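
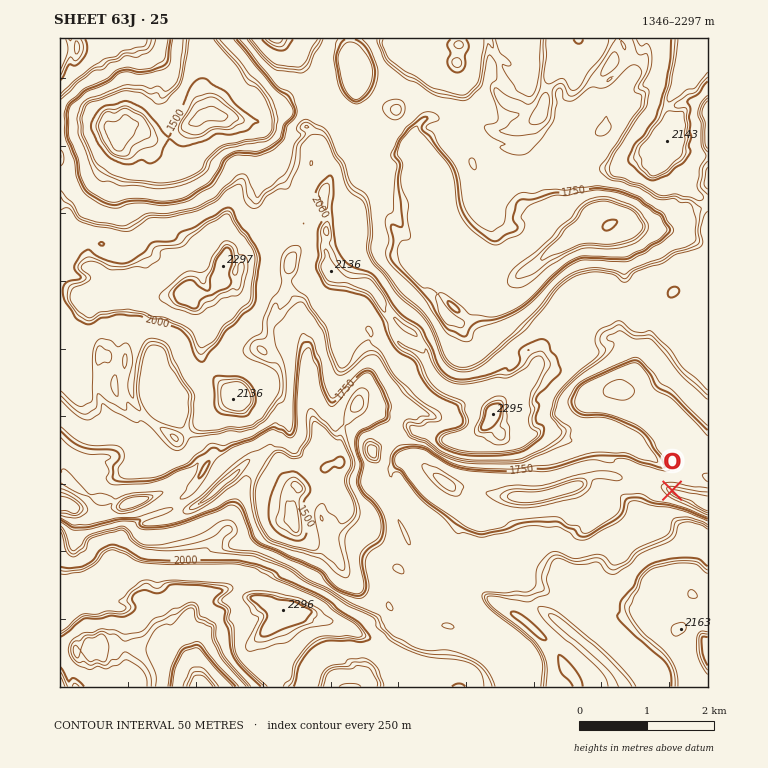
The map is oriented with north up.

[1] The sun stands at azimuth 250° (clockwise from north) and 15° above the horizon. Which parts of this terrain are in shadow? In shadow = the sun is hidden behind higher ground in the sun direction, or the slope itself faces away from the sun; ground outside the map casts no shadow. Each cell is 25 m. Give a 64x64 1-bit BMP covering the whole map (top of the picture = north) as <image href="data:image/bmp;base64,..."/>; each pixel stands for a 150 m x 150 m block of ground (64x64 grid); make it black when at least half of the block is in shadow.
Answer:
<image width="64" height="64" href="data:image/bmp;base64,Qk0+AgAAAAAAAD4AAAAoAAAAQAAAAEAAAAABAAEAAAAAAAACAAATCwAAEwsAAAIAAAAAAAAA////AAAAAADg/ANgAHASAPD8AfAAeBYBef4BwAD4LAF53ADAP/AYAXAAAED8ADADAMAAB/gB4ABgQAAP4APAAAAIAP/wBQAAA4AH//AIAAABgB//4D4AAAAAB//AAAAAwAAf/+AAAgEB////AAA3B8f///wAAHkA4/j//iAAAADz+H/8IeA4AP/4f/gD4fgD3xx/sAfAAAcDBn/gH58Af0AHH4AfAAAegAOfAD4AAAAAA8wA/AAACAAFjAHwAAAcAAIAweAAADwACADhwAlAfAA4AcAAH/D4AGAJwAAb+/AIwD/MAB//wBPAH9wAH/+AEcA/zAAD/4ARwP/GA8H/gBPgD8wHwd+AGMA/xg/B5AAYwT2EP+DnAAABjABf4AcAAADMAD/gAAAAAG4Af/AAAAACPAD/+AAAAAE8AP/4AAAABn4B//gAAAAG/gv/7AMADgB/H//kB4AeAH8//+EPgAAg/z//wM8AAAA/G/4AYwAeAH87/AYwAH5geDv4DhgAfHBwM/wOHAD/8DA/+AAAAT/gOD/4AAABf/A4H3gAAAF/wAAfcEAADf+AMB54AAAH/8AQPnAAAAf/3AA8MAEAB/+egPgwAIAH/w4AAAAAwAd/BgAAcADgD/4QAAwAntAAYBgAHgBoGAG0DgAeAHgNAMg+ANwB8AYA4D4A/AD4BgD4/gJ4APgDAA=="/>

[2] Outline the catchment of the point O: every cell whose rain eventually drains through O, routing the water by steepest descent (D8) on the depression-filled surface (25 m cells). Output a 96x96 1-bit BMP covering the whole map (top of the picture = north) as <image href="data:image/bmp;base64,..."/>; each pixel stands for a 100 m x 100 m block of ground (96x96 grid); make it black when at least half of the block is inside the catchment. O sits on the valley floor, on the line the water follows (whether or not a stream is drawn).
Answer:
<image width="96" height="96" href="data:image/bmp;base64,Qk2+BAAAAAAAAD4AAAAoAAAAYAAAAGAAAAABAAEAAAAAAIAEAAATCwAAEwsAAAIAAAAAAAAA////AAAAAAAAAAAAAAAAcf/4AAAAAAAAAAAAf//wAAAAAAAAAAAB///gAAAAAAAAAAAP///gAAAAAAAAAAB////AAAAAAAAAAAD///+AAAAAAAAAAAH///+AAAAAAAAAAAf///4AAAAAAAAAAA////wAAAAAAAAAAAf///gAADAAAAAAAAH///gAEPgAAAAAAAD///gAP/gAAAAAAAB///44f/gAAAAAAAD///////gAAAAAAAD///////gAAAAAAAD///////gAAAAAAAD///////gAAAAAAAB///////wAAAAAAAAf//////4AAAAAAAAP//////4AAAAAAAAP//////4AAAAAAAAP//////4AAAAAAAAf//////wAAAAAAAAf//////AAAAAAAAA//////+AAAAAAAAA//////4AAAAAAAAB//////4AAAAAAAAD//////4AAAAAAAAH//////8AAAAAAAAP//////+AAAAAAAAf//////+AAAAAAAAP//////+AAAAAAAAP//////8AAAAAAAAP//////wAAAAAAAAP//////gAAAAAAAAH/////8AAAAAAAAAD/////4AAAAAAAAAA/A4PAwAAAAAAAAAAAAQAAAAAAAAAAAAAAAAAAAAAAAAAAAAAAAAAAAAAAAAAAAAAAAAAAAAAAAAAAAAAAAAAAAAAAAAAAAAAAAAAAAAAAAAAAAAAAAAAAAAAAAAAAAAAAAAAAAAAAAAAAAAAAAAAAAAAAAAAAAAAAAAAAAAAAAAAAAAAAAAAAAAAAAAAAAAAAAAAAAAAAAAAAAAAAAAAAAAAAAAAAAAAAAAAAAAAAAAAAAAAAAAAAAAAAAAAAAAAAAAAAAAAAAAAAAAAAAAAAAAAAAAAAAAAAAAAAAAAAAAAAAAAAAAAAAAAAAAAAAAAAAAAAAAAAAAAAAAAAAAAAAAAAAAAAAAAAAAAAAAAAAAAAAAAAAAAAAAAAAAAAAAAAAAAAAAAAAAAAAAAAAAAAAAAAAAAAAAAAAAAAAAAAAAAAAAAAAAAAAAAAAAAAAAAAAAAAAAAAAAAAAAAAAAAAAAAAAAAAAAAAAAAAAAAAAAAAAAAAAAAAAAAAAAAAAAAAAAAAAAAAAAAAAAAAAAAAAAAAAAAAAAAAAAAAAAAAAAAAAAAAAAAAAAAAAAAAAAAAAAAAAAAAAAAAAAAAAAAAAAAAAAAAAAAAAAAAAAAAAAAAAAAAAAAAAAAAAAAAAAAAAAAAAAAAAAAAAAAAAAAAAAAAAAAAAAAAAAAAAAAAAAAAAAAAAAAAAAAAAAAAAAAAAAAAAAAAAAAAAAAAAAAAAAAAAAAAAAAAAAAAAAAAAAAAAAAAAAAAAAAAAAAAAAAAAAAAAAAAAAAAAAAAAAAAAAAAAAAAAAAAAAAAAAAAAAAAAAAAAAAAAAAAAAAAAAAAAAAAAAAAAAAAAAAAAAAAAAAAAAAAAAAAAAAAAAAAAAAAAAAAAAAAAAAAAAAAAAAAAAAAAAAAAAAAAAAAAAAAAAAAAAAAAAAAAAAAAAA="/>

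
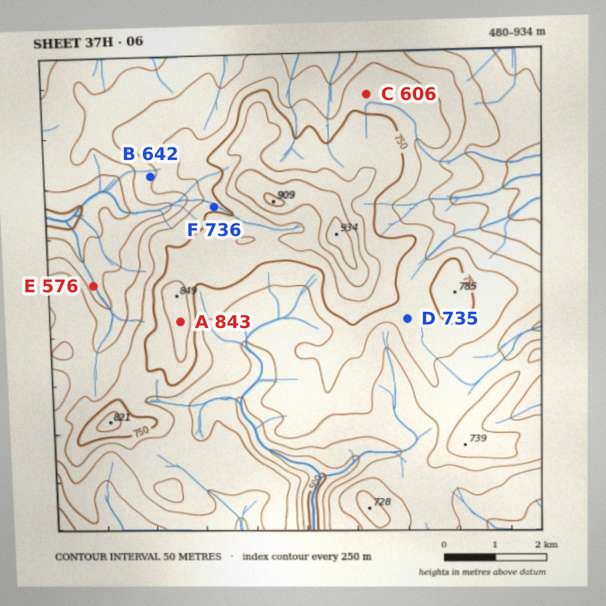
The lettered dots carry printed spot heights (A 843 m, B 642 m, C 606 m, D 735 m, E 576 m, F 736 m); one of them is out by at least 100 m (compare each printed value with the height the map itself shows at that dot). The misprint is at C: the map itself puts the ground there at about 731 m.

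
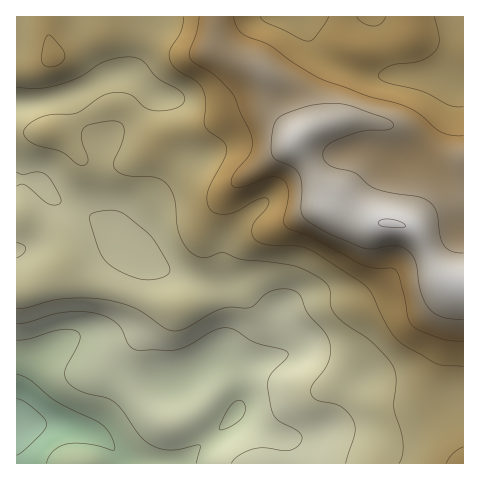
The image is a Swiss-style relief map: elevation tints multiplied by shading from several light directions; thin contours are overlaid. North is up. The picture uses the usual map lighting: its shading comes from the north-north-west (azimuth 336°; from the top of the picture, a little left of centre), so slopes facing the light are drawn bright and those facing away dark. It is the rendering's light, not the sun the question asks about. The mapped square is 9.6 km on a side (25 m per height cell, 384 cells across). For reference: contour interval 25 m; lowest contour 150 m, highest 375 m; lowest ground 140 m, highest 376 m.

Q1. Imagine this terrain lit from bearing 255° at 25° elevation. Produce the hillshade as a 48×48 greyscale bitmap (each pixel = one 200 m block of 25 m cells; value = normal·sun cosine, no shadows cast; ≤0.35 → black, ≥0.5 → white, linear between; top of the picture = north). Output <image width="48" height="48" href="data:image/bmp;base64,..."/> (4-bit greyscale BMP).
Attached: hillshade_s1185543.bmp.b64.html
<image width="48" height="48" href="data:image/bmp;base64,Qk32BAAAAAAAAHYAAAAoAAAAMAAAADAAAAABAAQAAAAAAIAEAAATCwAAEwsAABAAAAAAAAAAAAAAABEREQAiIiIAMzMzAERERABVVVUAZmZmAHd3dwCIiIgAmZmZAKqqqgC7u7sAzMzMAN3d3QDu7u4A////AJq6mHVFaJqZiJqqmId2d4iZqqmYiZqZiJmql2VWiaupiIiZmId3d4iZmqmYiZmZiImZh2Z4m7u6h3eImIh3eImZmqqZmZmYiIiZmIiavMy5hmZniJiIiJmZmqqZmZmYiImaqqqqvMuodmZmeJqpmZmZmqqqmZmIh5mru7qqu7mHZ3dlZ5u6qpmZmqqpmZiId6q8y7qaqph2Z3d1V5vLqpmImZmZmZiHd6vMu6mZmYdmd4h2Z5u7qpmIiImZmZiHd7vLupmIiHZmd4iHd5q6qZmIiIiZqpmHeKqqqZiIiHdnd3iHeJqpmYmZiIiaqqmIiJmZmZiIiId3h3d4iJmZiImZmImauqqZiIiJmZmJmYiIh3d4iZmZiJmqqZmru6qpmYiIiZmZqpiJh2ZnmamYiIq7upmry7qqmYd3iJmaqpmql2VnmqmIeJq8uqq8zLqqmYd3iJmquqqqmGVnmqmHeJvMuqq8zLqqmYd3eJqru6u6mGZniZh2eazMuqq7zLu6mYd3iJqrqqqpmHZniIdmirzLupqrvMy6mYd3iJmZmYiIh3ZmeHZmiru7qpqrvN26mXd3iIiId3d3d3d3eHdniau7qqq7vN26iHd4d3dmZmd3eIiHiIiIiaq7u7u6rN25h4iId2ZmZnd3iZmIiIiJmaq7zMupnN2odoiIh2VWZ3d4mrqIiZmZmau8zcqYnNyWVoiIh2Vmd3eJrLqHiamZmavd3cqInNpkVYiIh2Vnd3iKvbl3mqqpmbzdzLqIm7dDVoiId2Znd4iazLh3irqqqr3cuqmYmYUzVnd3d2Z3eIibzKmIiZqqu8zLmZmIh1Q0Z2Znd3d3iJmau6mYiImrzdypiIh3ZVRFZ2Zmd3eIiJmaq6qph3eb3tuYd3dmVVVWd2ZniIiIiZmZqqq7l2aK3tuXZmZVVmZmeHZ4mZmImZmZqpq7uXZ63tuHZVVWZmZniHeJqqiImYiJmYmsyod5zcp2ZVVWd3Z3iIiKu5h4mYiIh3isy5iJvLhlZmVmd3d4mYiauod4iZiHd3iru6q7uoZVZmZnd3eImJmqmHZ3iZmHZ3iru7zMuXVVZ3d3d3d4h5qYd2Z3iZmHd4mqq7zcuWVWZ3iId2ZmZpmXZmd3iZmHeJmqqrzLqXZmd3iIdlVFVYmHZnd3iIh3eJqqqru6mHd3dmd2ZUM0VoiHd3iIiHdneJu7qqupiHd3ZlVVQzM0VoiIeIiId2ZneazbqaqYd3d2ZUREMzRFZpmIiIiIdmZnir3cqaqYd3ZlVDNERFVWZ5mId3eHd3eJq83bqqqXZmVEQzRVVmZmd5mIdmZ3d4ibvMzLqqqGVUM0VVZmd3d3d4mYdlVneIm83cy6mZhkMzNGd3dnd3d3eJmYdVZneIm8zMupiHZTMzRomIdneHd3eJmYZWZ3d4mavMuYdmVDM1aJmHZniHZmd5qXZmd3d3iJq8yXVURDRGeJh2ZniHZVZ5qXZneHdnd4m9ynUzREVniId2Z4mXVFZ5qXZneHdmd4nN2nQiNVZ3iIdmZ4mXVFZw=="/>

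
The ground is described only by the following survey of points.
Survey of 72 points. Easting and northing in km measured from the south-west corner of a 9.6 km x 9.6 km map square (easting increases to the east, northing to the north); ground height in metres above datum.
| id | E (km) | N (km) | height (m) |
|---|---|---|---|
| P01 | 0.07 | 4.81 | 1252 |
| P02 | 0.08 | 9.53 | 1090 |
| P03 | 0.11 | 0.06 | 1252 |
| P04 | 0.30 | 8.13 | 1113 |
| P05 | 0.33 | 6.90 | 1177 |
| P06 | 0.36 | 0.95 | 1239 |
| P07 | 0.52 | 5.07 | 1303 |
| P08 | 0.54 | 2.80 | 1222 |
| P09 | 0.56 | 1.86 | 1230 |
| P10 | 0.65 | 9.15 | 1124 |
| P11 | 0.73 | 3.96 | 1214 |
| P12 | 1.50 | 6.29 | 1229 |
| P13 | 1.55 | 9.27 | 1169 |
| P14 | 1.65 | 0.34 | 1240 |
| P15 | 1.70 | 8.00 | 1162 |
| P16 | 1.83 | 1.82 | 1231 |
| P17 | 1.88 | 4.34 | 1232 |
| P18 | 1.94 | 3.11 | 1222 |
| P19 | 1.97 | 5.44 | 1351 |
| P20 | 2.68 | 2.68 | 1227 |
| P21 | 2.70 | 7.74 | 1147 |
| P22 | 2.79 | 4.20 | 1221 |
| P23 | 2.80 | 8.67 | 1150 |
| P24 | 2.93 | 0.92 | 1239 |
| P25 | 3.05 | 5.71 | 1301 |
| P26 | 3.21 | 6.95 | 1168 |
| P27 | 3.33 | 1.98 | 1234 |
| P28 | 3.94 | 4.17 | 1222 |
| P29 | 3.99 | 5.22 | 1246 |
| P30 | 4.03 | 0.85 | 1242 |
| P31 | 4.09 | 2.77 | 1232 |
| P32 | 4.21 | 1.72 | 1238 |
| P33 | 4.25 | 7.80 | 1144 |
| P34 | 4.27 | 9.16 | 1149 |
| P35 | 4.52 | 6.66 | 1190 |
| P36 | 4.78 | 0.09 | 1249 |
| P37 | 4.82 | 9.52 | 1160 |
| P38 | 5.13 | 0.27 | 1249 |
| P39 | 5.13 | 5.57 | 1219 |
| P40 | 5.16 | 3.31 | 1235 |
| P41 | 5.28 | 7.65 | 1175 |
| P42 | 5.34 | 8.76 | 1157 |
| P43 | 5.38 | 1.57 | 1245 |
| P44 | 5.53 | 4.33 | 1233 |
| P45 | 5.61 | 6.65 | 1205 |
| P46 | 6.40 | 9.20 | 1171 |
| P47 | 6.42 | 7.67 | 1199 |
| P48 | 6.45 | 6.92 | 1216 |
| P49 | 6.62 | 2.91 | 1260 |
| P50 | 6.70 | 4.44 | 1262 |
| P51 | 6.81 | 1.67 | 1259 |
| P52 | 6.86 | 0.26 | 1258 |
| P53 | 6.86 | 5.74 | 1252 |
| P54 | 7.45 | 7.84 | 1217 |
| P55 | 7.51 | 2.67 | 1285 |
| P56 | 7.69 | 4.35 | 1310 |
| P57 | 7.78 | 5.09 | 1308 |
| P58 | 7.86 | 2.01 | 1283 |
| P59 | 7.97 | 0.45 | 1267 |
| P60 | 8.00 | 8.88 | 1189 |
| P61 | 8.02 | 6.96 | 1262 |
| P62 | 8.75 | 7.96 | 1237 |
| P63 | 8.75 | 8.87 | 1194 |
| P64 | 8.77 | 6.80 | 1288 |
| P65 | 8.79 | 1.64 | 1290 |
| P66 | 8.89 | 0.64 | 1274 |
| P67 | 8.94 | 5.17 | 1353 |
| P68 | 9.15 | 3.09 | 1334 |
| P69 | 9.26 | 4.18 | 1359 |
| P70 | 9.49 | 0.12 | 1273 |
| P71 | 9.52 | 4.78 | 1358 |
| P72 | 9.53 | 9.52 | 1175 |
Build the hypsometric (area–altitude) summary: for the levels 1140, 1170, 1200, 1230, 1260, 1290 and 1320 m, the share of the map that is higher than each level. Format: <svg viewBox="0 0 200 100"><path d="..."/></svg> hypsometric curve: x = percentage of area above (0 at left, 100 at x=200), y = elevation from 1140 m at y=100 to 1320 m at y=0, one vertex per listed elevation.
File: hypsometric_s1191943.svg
<svg viewBox="0 0 200 100"><path d="M193 100l-25-17-18-16-40-17-57-17-25-16-13-17"/></svg>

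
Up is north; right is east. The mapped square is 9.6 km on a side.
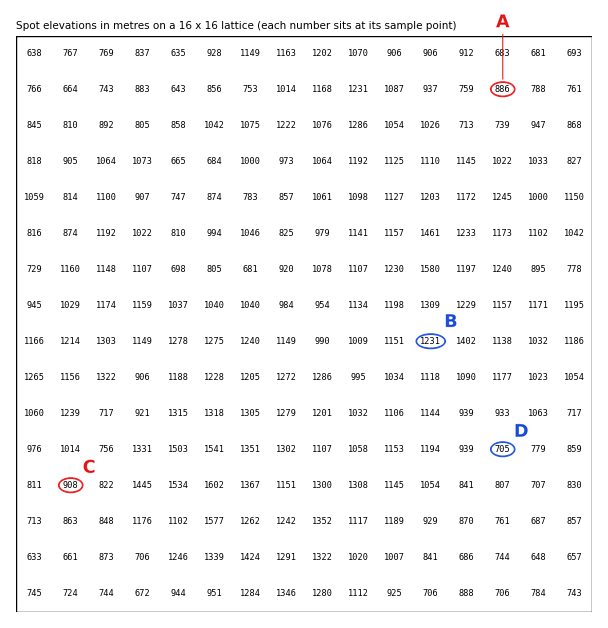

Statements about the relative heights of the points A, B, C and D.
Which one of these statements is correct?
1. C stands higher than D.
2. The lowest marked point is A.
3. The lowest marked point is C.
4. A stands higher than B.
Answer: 1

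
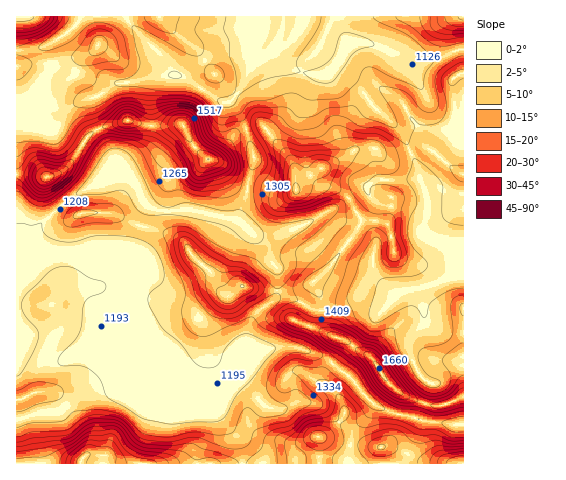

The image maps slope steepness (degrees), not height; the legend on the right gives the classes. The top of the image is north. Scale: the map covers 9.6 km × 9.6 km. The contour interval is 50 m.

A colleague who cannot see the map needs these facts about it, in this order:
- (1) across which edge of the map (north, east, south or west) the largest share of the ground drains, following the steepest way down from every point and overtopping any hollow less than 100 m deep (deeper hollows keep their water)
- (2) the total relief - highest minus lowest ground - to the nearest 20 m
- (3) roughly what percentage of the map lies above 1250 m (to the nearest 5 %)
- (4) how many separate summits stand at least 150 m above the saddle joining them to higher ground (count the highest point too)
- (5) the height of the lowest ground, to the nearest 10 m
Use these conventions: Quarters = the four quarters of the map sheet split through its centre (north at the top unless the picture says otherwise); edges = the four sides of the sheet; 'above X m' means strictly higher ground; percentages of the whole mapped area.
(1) The largest share of the runoff leaves by the western edge.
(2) From the lowest to the highest ground is roughly 680 m.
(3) Roughly 50 % of the ground is higher than 1250 m.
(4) There are 9 summits with 150 m or more of prominence.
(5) The lowest ground is at about 1060 m.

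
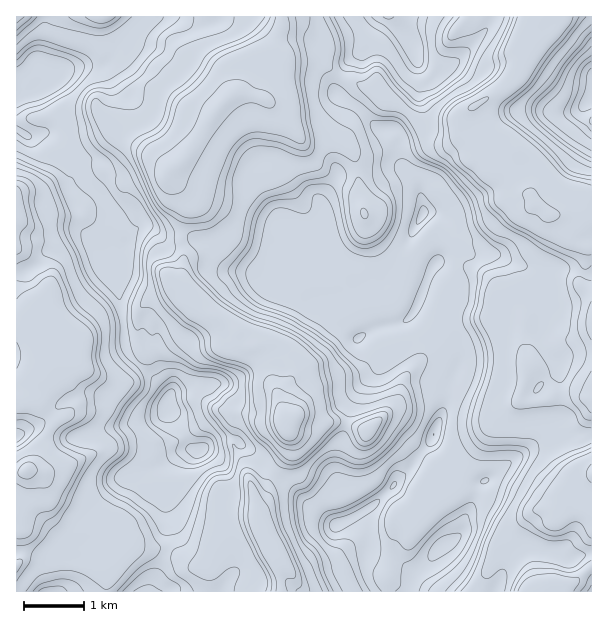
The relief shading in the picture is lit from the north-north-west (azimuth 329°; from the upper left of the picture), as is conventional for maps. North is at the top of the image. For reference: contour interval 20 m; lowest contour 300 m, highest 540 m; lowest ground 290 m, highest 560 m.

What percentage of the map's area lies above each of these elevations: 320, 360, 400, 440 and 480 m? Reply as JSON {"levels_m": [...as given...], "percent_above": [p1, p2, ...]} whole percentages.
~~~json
{"levels_m": [320, 360, 400, 440, 480], "percent_above": [96, 73, 59, 30, 19]}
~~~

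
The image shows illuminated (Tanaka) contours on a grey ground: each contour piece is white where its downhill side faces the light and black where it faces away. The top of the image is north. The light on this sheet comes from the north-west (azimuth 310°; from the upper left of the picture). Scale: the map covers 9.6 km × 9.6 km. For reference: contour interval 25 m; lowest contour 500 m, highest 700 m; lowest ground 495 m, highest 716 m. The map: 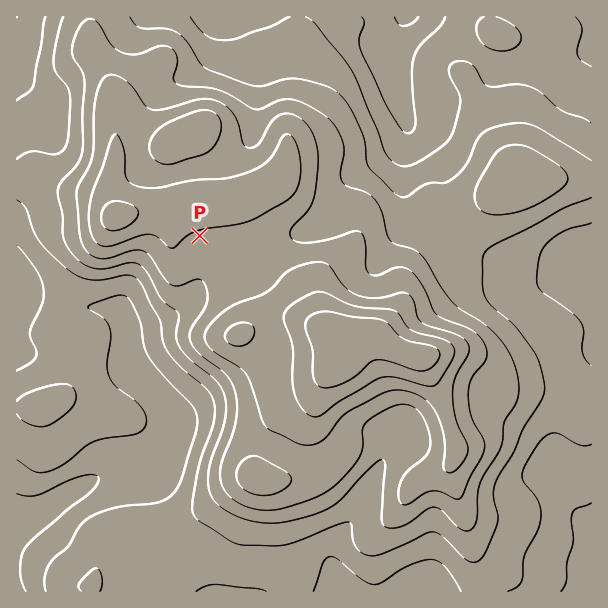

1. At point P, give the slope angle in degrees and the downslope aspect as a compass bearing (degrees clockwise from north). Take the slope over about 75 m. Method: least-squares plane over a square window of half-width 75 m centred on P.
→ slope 4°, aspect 160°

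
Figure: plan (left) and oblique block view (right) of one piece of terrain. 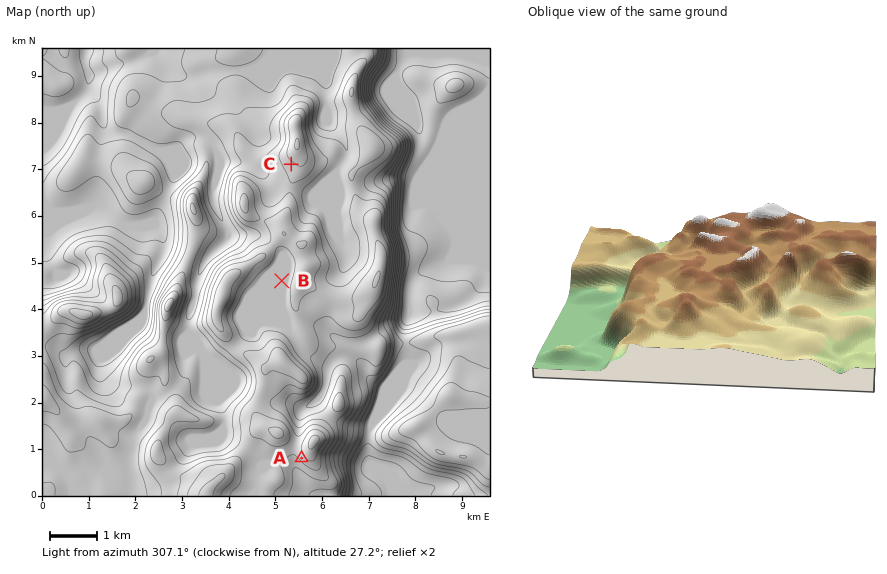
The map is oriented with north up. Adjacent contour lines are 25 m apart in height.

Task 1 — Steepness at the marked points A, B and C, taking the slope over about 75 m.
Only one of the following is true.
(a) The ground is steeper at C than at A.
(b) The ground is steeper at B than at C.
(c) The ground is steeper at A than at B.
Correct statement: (c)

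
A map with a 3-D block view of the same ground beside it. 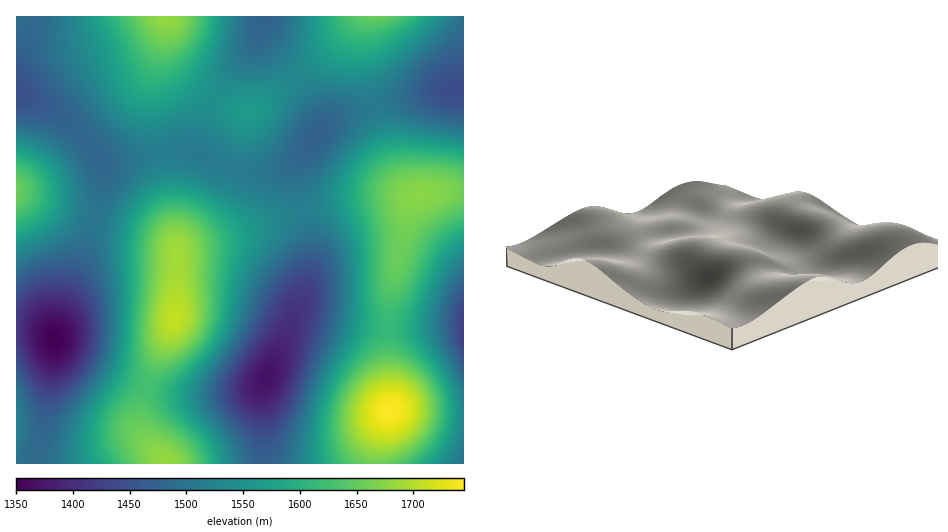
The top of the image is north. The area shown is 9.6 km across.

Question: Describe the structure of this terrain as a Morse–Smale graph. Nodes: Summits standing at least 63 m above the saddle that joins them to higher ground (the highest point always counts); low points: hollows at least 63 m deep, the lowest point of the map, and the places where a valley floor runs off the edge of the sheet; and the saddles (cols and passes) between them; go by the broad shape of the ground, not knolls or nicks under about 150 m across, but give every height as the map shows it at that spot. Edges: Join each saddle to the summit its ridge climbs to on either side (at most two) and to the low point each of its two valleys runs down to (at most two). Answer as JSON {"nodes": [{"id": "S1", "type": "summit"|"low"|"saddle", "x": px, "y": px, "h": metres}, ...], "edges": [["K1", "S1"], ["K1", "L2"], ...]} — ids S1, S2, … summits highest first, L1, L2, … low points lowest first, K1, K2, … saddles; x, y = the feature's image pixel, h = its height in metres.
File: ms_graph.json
{"nodes": [
{"id": "S1", "type": "summit", "x": 390, "y": 411, "h": 1745},
{"id": "S2", "type": "summit", "x": 175, "y": 318, "h": 1709},
{"id": "S3", "type": "summit", "x": 166, "y": 17, "h": 1682},
{"id": "S4", "type": "summit", "x": 17, "y": 190, "h": 1656},
{"id": "S5", "type": "summit", "x": 375, "y": 17, "h": 1654},
{"id": "L1", "type": "low", "x": 55, "y": 340, "h": 1350},
{"id": "L2", "type": "low", "x": 265, "y": 378, "h": 1369},
{"id": "L3", "type": "low", "x": 463, "y": 328, "h": 1421},
{"id": "L4", "type": "low", "x": 454, "y": 90, "h": 1442},
{"id": "K1", "type": "saddle", "x": 146, "y": 388, "h": 1627},
{"id": "K2", "type": "saddle", "x": 388, "y": 327, "h": 1614},
{"id": "K3", "type": "saddle", "x": 294, "y": 78, "h": 1532},
{"id": "K4", "type": "saddle", "x": 302, "y": 210, "h": 1519},
{"id": "K5", "type": "saddle", "x": 160, "y": 153, "h": 1516},
{"id": "K6", "type": "saddle", "x": 375, "y": 105, "h": 1510},
{"id": "K7", "type": "saddle", "x": 94, "y": 220, "h": 1504},
{"id": "K8", "type": "saddle", "x": 89, "y": 145, "h": 1481}],
"edges": [["K1", "S2"], ["K1", "L1"], ["K1", "L2"], ["K2", "S1"], ["K2", "L2"], ["K2", "L3"], ["K3", "S3"], ["K3", "S5"], ["K3", "L1"], ["K3", "L4"], ["K4", "S1"], ["K4", "S2"], ["K4", "L2"], ["K4", "L4"], ["K5", "S2"], ["K5", "S3"], ["K5", "L1"], ["K5", "L4"], ["K6", "S1"], ["K6", "S5"], ["K6", "L4"], ["K7", "S2"], ["K7", "S4"], ["K7", "L1"], ["K8", "S3"], ["K8", "S4"], ["K8", "L1"]]}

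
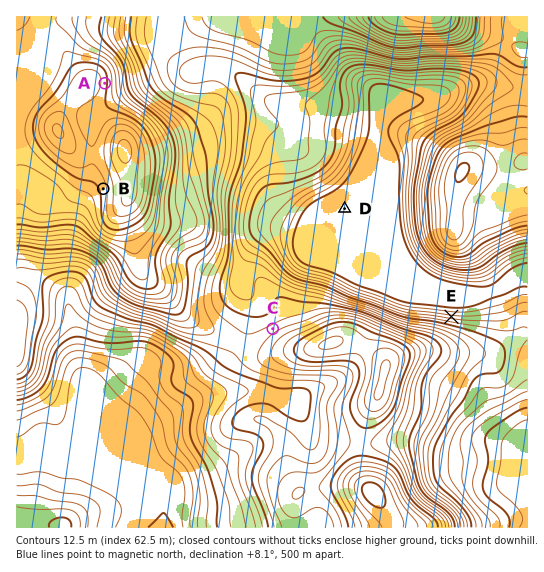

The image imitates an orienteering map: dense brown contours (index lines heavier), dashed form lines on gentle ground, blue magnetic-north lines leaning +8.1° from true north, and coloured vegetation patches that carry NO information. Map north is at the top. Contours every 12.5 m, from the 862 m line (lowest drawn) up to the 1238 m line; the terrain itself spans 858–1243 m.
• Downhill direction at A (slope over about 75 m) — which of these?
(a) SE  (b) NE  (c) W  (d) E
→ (d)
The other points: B W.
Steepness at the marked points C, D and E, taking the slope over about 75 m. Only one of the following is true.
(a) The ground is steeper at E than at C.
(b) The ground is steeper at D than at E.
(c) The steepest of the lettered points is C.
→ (a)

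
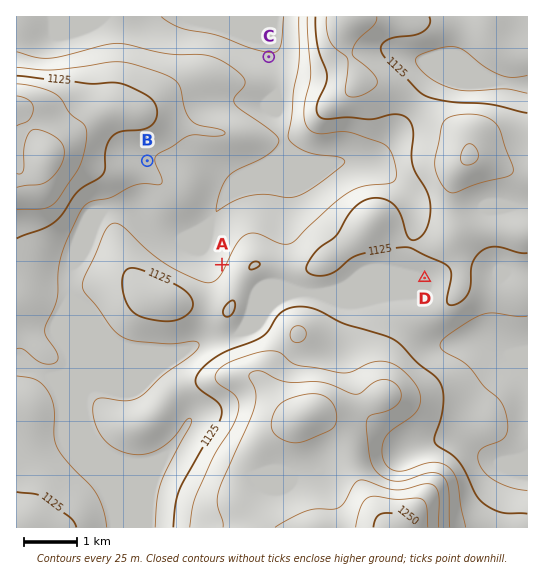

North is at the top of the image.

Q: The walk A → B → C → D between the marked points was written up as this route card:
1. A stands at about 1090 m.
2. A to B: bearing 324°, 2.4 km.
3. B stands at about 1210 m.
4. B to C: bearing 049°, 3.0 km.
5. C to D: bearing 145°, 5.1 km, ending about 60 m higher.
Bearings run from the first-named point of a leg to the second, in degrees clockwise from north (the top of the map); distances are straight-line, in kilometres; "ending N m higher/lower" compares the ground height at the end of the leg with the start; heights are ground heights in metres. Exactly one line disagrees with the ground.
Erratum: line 3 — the height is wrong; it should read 1100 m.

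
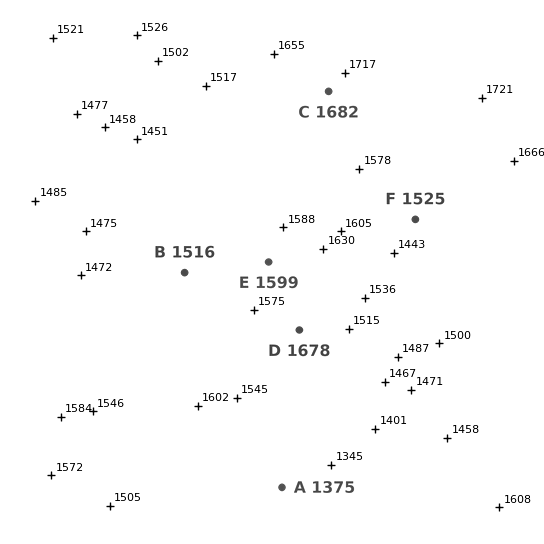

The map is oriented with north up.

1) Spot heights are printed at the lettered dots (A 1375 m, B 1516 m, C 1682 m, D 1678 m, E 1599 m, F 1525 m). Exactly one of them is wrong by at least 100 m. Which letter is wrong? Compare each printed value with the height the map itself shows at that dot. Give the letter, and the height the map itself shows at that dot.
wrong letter D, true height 1528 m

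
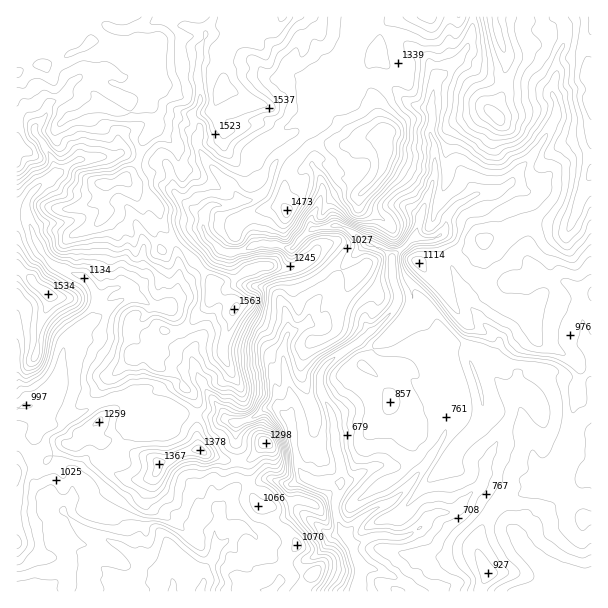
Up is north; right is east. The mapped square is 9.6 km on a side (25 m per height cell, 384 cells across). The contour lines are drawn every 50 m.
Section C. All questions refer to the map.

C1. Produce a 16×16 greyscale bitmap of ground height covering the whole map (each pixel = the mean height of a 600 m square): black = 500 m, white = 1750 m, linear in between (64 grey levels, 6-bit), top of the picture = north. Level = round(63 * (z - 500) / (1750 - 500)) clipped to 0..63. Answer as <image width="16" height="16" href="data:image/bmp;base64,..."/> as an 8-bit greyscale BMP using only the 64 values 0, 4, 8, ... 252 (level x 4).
<image width="16" height="16" href="data:image/bmp;base64,Qk02BQAAAAAAADYEAAAoAAAAEAAAABAAAAABAAgAAAAAAAABAAATCwAAEwsAAAABAAAAAAAAAAAAAAEBAQACAgIAAwMDAAQEBAAFBQUABgYGAAcHBwAICAgACQkJAAoKCgALCwsADAwMAA0NDQAODg4ADw8PABAQEAAREREAEhISABMTEwAUFBQAFRUVABYWFgAXFxcAGBgYABkZGQAaGhoAGxsbABwcHAAdHR0AHh4eAB8fHwAgICAAISEhACIiIgAjIyMAJCQkACUlJQAmJiYAJycnACgoKAApKSkAKioqACsrKwAsLCwALS0tAC4uLgAvLy8AMDAwADExMQAyMjIAMzMzADQ0NAA1NTUANjY2ADc3NwA4ODgAOTk5ADo6OgA7OzsAPDw8AD09PQA+Pj4APz8/AEBAQABBQUEAQkJCAENDQwBEREQARUVFAEZGRgBHR0cASEhIAElJSQBKSkoAS0tLAExMTABNTU0ATk5OAE9PTwBQUFAAUVFRAFJSUgBTU1MAVFRUAFVVVQBWVlYAV1dXAFhYWABZWVkAWlpaAFtbWwBcXFwAXV1dAF5eXgBfX18AYGBgAGFhYQBiYmIAY2NjAGRkZABlZWUAZmZmAGdnZwBoaGgAaWlpAGpqagBra2sAbGxsAG1tbQBubm4Ab29vAHBwcABxcXEAcnJyAHNzcwB0dHQAdXV1AHZ2dgB3d3cAeHh4AHl5eQB6enoAe3t7AHx8fAB9fX0Afn5+AH9/fwCAgIAAgYGBAIKCggCDg4MAhISEAIWFhQCGhoYAh4eHAIiIiACJiYkAioqKAIuLiwCMjIwAjY2NAI6OjgCPj48AkJCQAJGRkQCSkpIAk5OTAJSUlACVlZUAlpaWAJeXlwCYmJgAmZmZAJqamgCbm5sAnJycAJ2dnQCenp4An5+fAKCgoAChoaEAoqKiAKOjowCkpKQApaWlAKampgCnp6cAqKioAKmpqQCqqqoAq6urAKysrACtra0Arq6uAK+vrwCwsLAAsbGxALKysgCzs7MAtLS0ALW1tQC2trYAt7e3ALi4uAC5ubkAurq6ALu7uwC8vLwAvb29AL6+vgC/v78AwMDAAMHBwQDCwsIAw8PDAMTExADFxcUAxsbGAMfHxwDIyMgAycnJAMrKygDLy8sAzMzMAM3NzQDOzs4Az8/PANDQ0ADR0dEA0tLSANPT0wDU1NQA1dXVANbW1gDX19cA2NjYANnZ2QDa2toA29vbANzc3ADd3d0A3t7eAN/f3wDg4OAA4eHhAOLi4gDj4+MA5OTkAOXl5QDm5uYA5+fnAOjo6ADp6ekA6urqAOvr6wDs7OwA7e3tAO7u7gDv7+8A8PDwAPHx8QDy8vIA8/PzAPT09AD19fUA9vb2APf39wD4+PgA+fn5APr6+gD7+/sA/Pz8AP39/QD+/v4A////AGBcUEhAUGhoUBAcKEBEMDBwXFhUVFRcZDAQIChEPDhIbGRwhHBgaFAoJCgoLEBETHh0hJyQgHREGCA0ODg4SEhwhIyAiHxsOCA0QDw8PEBIcHSIhJCIeCwoPEQ8PDw8UJx0kKyksHxAPDxAOEBIVFysjISkqMCcUFhEPEBgaHBgvKCIlKjErHRkXEBkcHBsZKCwtLi8mJSIgFxUZHh8eISgzNzUsJSkrHiYgFxodICYsLjc2LikqKykvKhwbGx0mNDMyNjIwLyssMTAgJCkhJzY4Ojo1NTUtKSwqISswJig8Ojo6NzUzLSoqKiMmLigqPDw7OjY1NjMtKisrKDArKg="/>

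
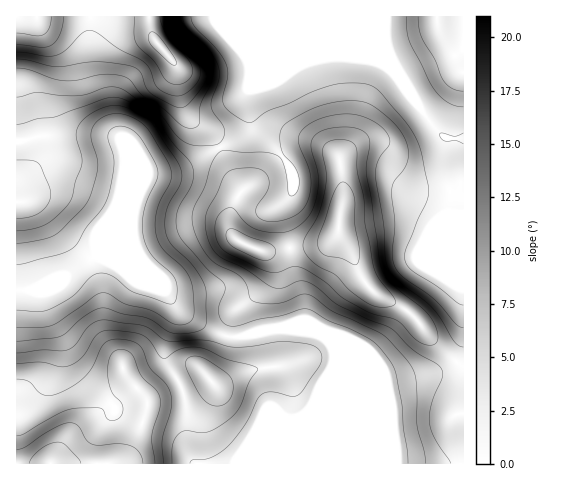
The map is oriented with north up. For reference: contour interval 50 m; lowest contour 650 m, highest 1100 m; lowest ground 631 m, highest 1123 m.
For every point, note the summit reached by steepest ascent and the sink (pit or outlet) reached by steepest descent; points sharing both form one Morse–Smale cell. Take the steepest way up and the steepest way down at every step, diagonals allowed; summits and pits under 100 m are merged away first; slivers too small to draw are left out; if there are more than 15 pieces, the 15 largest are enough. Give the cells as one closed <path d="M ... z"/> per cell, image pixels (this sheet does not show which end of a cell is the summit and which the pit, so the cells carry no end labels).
<path d="M318 146l-14 0-12 4-21 16-16 17-13 8-11-18-11-25-37 20-18 4-14 0-4 4-21 48-32 33 19 7 20 14 31 12 21 25 36 19 20 3 29-7 20 0 31 6 9 8 3 9 0 9-3 7 0 95 133 0 0-94-3-5-33-31-15-19-15-11-20-9-15-16-14-31-10-17 5-28 0-24-4-21-7-7z"/><path d="M95 258l-32 19-32 13-15 1 1 173 313-1 0-94 3-7 0-9-3-9-9-8-31-6-20 0-29 7-20-3-36-19-21-25-31-12-20-14z"/><path d="M342 57l-34 5-25 15-33 13-3 4 2 23-1 12-6 7-21 11-1 3 22 41 13-8 30-28 14-8 19-1 17 8 5 7 3 18 0 24-5 28 10 17 14 31 15 16 20 9 15 11 15 19 33 31 3 9 1-160-14-4 0-20-6-24 2-28-11-9-35-48-14-14-15-7z"/><path d="M90 16l-74 1 1 273 14 0 32-13 29-18 7-11 20-51 5-33-1-12-3-15-6-6-7-13-16-44z"/><path d="M386 16l-236 0-1 8 5 15 23 29 2 24 9 23 5 6 20 15 7 12 22-12 6-7 1-12-2-23 3-4 33-13 25-15 27-5 36 3 15 7 13 13 1-3-13-31z"/><path d="M148 16l-57 1 0 57 16 44 7 13 6 6 4 23-5 37-22 56 29-29 21-48 4-4 14 0 18-4 36-21-6-11-20-15-5-6-9-23-2-24-23-29z"/><path d="M437 16l-49 0-2 8 1 22 17 43 31 40 10 8 18 1 1-65-24-41z"/><path d="M447 137l-3 29 6 24 0 20 13 3 1-74z"/><path d="M463 16l-26 1 3 15 23 40z"/>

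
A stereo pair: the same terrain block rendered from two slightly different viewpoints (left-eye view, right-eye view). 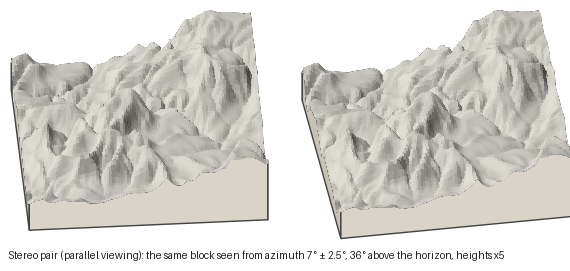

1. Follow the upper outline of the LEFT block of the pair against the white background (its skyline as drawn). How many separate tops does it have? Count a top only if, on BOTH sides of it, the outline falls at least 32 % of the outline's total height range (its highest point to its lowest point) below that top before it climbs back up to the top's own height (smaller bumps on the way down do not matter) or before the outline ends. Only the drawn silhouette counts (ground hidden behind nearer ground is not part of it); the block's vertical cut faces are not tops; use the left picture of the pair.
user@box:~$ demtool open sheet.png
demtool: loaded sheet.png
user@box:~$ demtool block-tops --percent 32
1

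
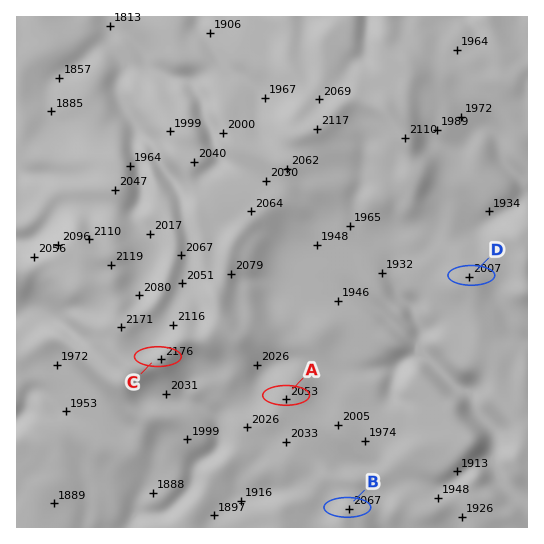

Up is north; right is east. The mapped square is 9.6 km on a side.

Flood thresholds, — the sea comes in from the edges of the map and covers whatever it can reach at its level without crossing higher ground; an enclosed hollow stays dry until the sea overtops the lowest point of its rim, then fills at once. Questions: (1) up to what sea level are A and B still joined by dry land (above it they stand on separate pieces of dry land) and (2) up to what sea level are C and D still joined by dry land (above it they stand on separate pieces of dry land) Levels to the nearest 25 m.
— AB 2025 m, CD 1975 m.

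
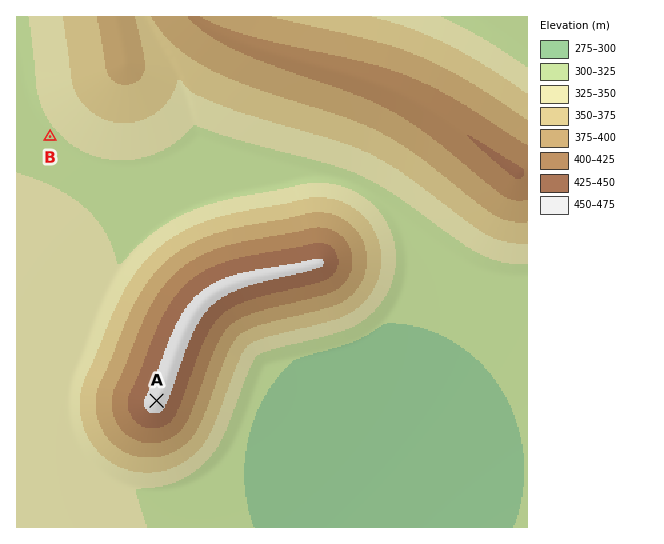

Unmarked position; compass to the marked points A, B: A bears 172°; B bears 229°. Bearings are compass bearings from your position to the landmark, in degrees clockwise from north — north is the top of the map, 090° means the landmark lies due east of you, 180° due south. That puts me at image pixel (112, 83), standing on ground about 375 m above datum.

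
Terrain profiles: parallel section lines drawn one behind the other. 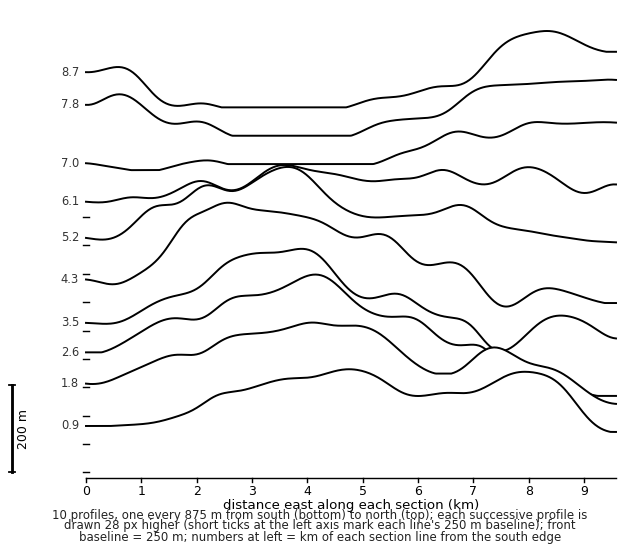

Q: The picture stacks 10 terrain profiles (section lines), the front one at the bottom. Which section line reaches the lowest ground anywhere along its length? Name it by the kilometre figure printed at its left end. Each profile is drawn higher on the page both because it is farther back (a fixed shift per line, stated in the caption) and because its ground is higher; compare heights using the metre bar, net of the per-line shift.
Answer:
2.6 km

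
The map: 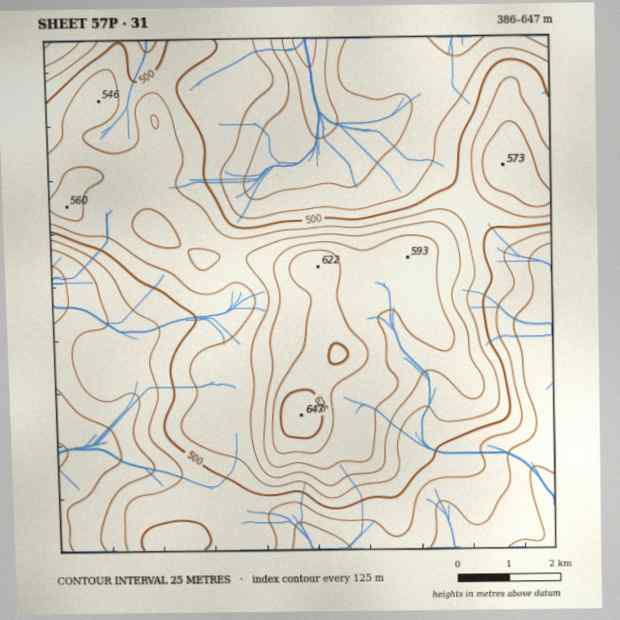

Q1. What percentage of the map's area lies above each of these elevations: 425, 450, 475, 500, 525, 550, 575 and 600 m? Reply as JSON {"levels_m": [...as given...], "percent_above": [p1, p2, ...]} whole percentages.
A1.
{"levels_m": [425, 450, 475, 500, 525, 550, 575, 600], "percent_above": [96, 82, 65, 50, 36, 20, 12, 4]}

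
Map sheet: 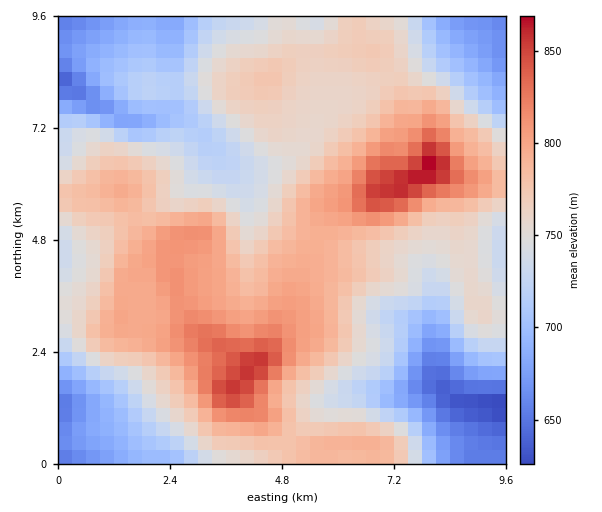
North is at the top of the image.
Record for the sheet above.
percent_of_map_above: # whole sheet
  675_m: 92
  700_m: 84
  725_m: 75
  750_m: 60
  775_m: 35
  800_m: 15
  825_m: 5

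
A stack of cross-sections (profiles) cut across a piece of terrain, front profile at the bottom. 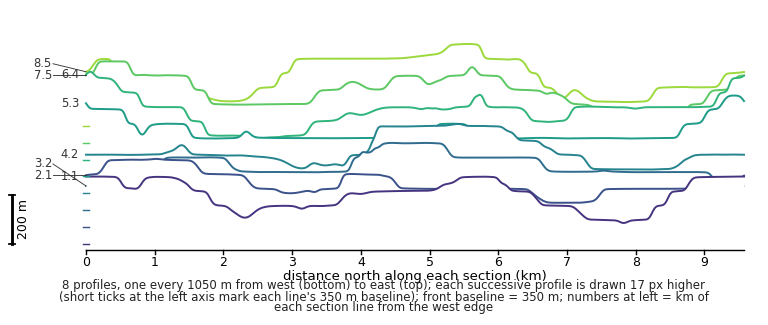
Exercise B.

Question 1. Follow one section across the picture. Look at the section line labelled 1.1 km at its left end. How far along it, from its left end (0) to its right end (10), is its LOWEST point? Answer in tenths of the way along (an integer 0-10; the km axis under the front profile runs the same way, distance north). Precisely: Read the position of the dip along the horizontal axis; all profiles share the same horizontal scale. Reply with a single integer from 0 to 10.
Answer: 8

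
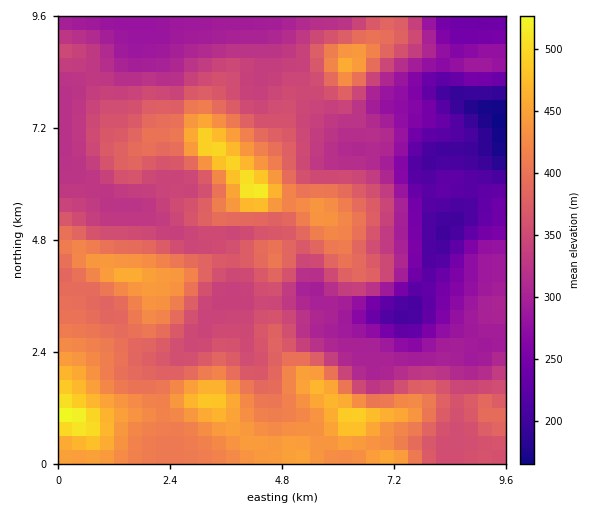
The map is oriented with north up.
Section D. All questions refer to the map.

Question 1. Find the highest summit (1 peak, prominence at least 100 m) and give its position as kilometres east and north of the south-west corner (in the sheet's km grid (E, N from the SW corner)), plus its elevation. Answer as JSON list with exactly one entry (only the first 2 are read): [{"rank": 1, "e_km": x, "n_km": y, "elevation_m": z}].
[{"rank": 1, "e_km": 4.21, "n_km": 5.84, "elevation_m": 529}]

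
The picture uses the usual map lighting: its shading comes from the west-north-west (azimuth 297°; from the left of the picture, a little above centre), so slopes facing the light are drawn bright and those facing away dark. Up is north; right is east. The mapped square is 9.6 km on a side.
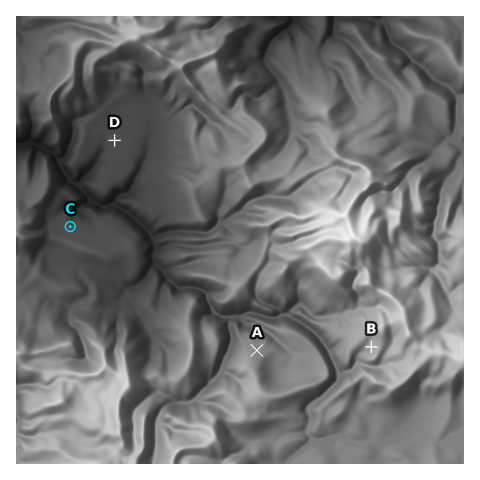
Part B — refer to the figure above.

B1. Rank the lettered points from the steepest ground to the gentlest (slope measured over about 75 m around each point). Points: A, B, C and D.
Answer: B A C D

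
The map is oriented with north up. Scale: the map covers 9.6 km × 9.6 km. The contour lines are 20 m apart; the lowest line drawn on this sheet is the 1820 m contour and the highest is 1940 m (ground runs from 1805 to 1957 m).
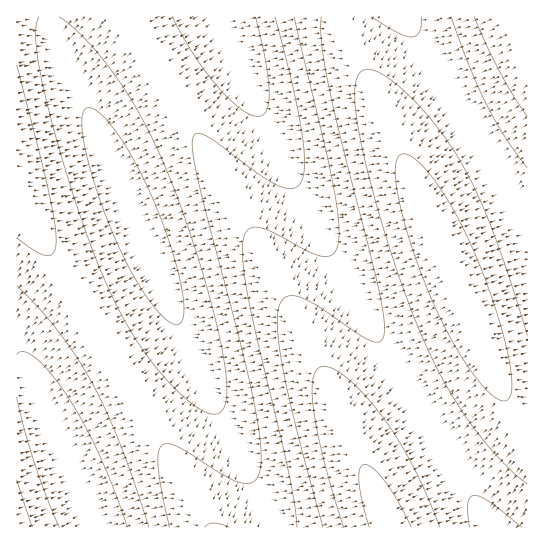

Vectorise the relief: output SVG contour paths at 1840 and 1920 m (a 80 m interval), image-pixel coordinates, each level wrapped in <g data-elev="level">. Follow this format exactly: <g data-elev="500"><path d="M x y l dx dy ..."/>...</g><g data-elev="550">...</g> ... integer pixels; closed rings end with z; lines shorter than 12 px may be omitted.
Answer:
<g data-elev="1840"><path d="M32 527l-15-47"/><path d="M17 286l21 21 20 24 18 26 16 26 14 28 14 32 29 84"/><path d="M59 17l14 10 14 14 33 41 27 45 24 54 29 82 21 82 5 29 1 20-3 13-6 7-9-1-14-7-16-13-16-17-15-19-15-22-25-48-15-36-15-42-29-96-8-38-4-26-1-20 3-12"/><path d="M255 17l10 42 4 32-2 19-4 5-5 1-8-1-9-6-24-23-24-32-21-37"/></g><g data-elev="1920"><path d="M440 527l-26-60-15-25-15-23-17-21-17-18-15-10-12-4-6 4-4 8-1 13 1 18 11 53 20 65"/><path d="M527 336l-19-62-18-49-16-39-18-32-25-35-29-30-13-11-11-6-9-3-7 2-5 8-2 15 2 24 5 29 23 86 30 86 24 52 25 43 33 42 16 16 14 12"/><path d="M451 17l18 49 18 39 18 32 22 31"/></g>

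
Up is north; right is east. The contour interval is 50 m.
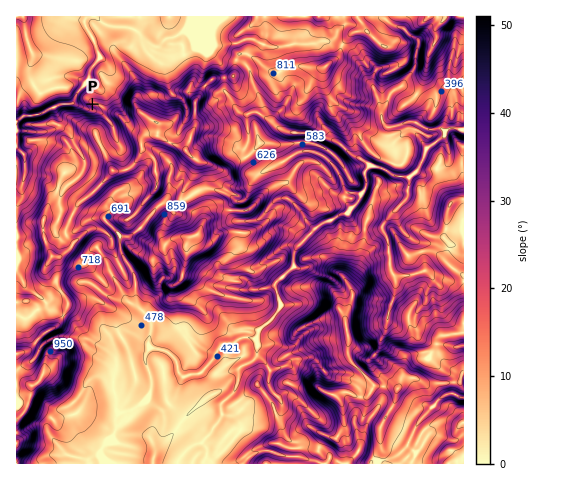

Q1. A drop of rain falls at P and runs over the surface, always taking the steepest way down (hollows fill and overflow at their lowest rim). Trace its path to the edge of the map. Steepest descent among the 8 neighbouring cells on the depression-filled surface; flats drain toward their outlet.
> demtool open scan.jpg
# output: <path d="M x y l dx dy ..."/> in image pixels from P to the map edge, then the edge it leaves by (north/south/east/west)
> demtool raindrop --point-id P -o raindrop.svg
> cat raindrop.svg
<path d="M92 104l-4 5-8-3-4-2-16 0-13 6-5 3-8 2-1 1-9 0-5 4-2 0"/>
exit: west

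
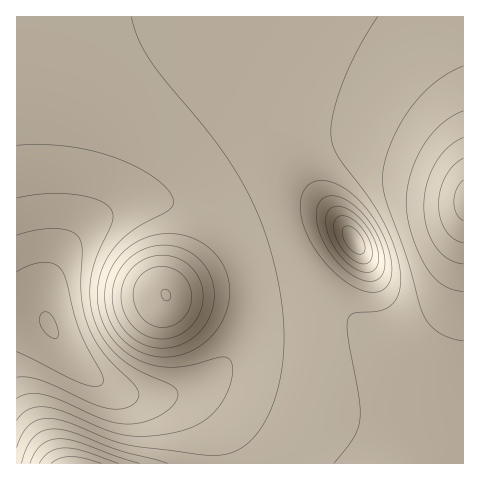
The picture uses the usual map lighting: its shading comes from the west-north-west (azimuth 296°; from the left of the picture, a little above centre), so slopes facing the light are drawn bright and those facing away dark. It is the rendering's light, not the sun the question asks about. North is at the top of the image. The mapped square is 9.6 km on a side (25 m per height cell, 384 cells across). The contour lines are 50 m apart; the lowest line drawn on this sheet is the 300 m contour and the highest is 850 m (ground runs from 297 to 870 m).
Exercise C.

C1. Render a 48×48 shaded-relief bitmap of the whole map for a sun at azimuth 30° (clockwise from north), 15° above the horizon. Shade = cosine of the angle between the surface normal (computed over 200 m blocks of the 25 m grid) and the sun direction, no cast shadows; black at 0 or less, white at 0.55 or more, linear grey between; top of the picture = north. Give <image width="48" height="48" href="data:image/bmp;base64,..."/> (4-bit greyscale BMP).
<image width="48" height="48" href="data:image/bmp;base64,Qk32BAAAAAAAAHYAAAAoAAAAMAAAADAAAAABAAQAAAAAAIAEAAATCwAAEwsAABAAAAAAAAAAAAAAABEREQAiIiIAMzMzAERERABVVVUAZmZmAHd3dwCIiIgAmZmZAKqqqgC7u7sAzMzMAN3d3QDu7u4A////AFZ5vO///+7cu6mYiId3d3d3d3eIiIiHd2eKve///+3LupmYiHd3d3d3d3d3iId3d2eaze//7dy7qZmIiHd3d3d3d3d3d3d3d3irzu/+3LuqmZiIh3d3d3d3d3d3d3d3d4ms3u7ty6qZmIiId3d3d3d3d3d3d3d3d4m83e3cupmIiIiHd3d3d3d3d3d3d3d3d5q83dzKmId3d3d3d3d3d3d3d3d3d3d3d5q8zMuph2ZmZnd3d3d3d3d3d3d3d3d3d6q8zLqHZUREVWZnd3d3d3d3d3d3d3d3d6q7uph1QyIjRFZmd3d3d3d3d3d3d3d3d6qqqYZTIRESI0VmZnd3d3d3d3d3d3dmZ6qqmGUxAAABI0VWZmd3d3d3d3d3d2ZmZpmZh1MgAAABI0VWZmZmd3d3d3d3d2ZmZpmYdkIQAAASM0VmZmZmZnd3d3d3d2ZmZoiHZTIQABIjRFZnd3ZmZmZ3d3d3d2ZmZoh3ZDIQESNEVWd3d3dmZmZ3d3iId2ZmZnd2VDIRIjRVZ3iIh3dmZmZ3eImYd2ZmZndmVDMiNEVmeJmZiHdmZmd3iZqpdmVVVnZmVEMzRVZniaqpmHdmZmd4mry5dVVVVWZmVUREVmeImru6mHdmZneJrN24VERVVWZmVVVVZ4iau8y6mHdmZneKzv2WQ0RFVWZlVVVmeJqrzMy6mHdmZ3ic7/tjIjRERGZlVVZniJq8zMu5h3ZmZ3m9/9cgEjRERGZlVVZniZq8zLuph3Zmd4nO/YEAAkRERGZlVVZneJqru6qYd2Zmd4rNyCAAE0RERGZlVVZmeImaqZiHd2Zmd5q7gwAAJERERGZmVVZmZ3iIiId3ZmZneJmoQAABNFVERGZmZVZmZnd3d3d2ZmZneIiFIAATRVVVVWZmZmZmZmZmdmZmZmZnd4dkEAE1VmVVZmZmZmZmZmZmZmZmZmZnd3ZTIiNVZmZmZ2ZmZmZmZmZmZmZmZmZ3d3ZUM0VmZmZmd2ZmZmZmZmZmZmZmZmZ3d2ZVVVZmZmZ3eGZmZmZmZmZmZmZmZmd3d2ZlZmZ3d3d3iGZmZmZmZmZmZmZmZnd3d2ZmZmd3d3d4iGZmZmZmZmZmZmZmd3d3d3Zmd3d3d3d4iGZmZmZmZmZmZmZnd3d3d3d3d3d3d3d4iHZmZmZmZmZmZmd3d3d3d3d3d3d3d3eIiHd3ZmZmZmZmd3d3d3d3d3d3d3d3d3eIiHd3d3d3d3d3d3d3d3d3d3d3d3d3d3eIiHd3d3d3d3d3d3d3d3d3d3d3d3d3d3d4iHd3d3d3d3d3d3d3d3d3d3d3d3d3d3d4iHd3d3d3d3d3d3d3d3d3d3d3d3d3d3d4iHd3d3d3d3d3d3d3d3d3d3d3d3d3d3d3iHd3d3d3d3d3d3d3d3d3d3d3d3d3d3d3iHd3d3d3d3d3d3d3d3d3d3d3d3d3d3d3d3d3d3d3d3d3d3d3d3d3d3d3d3d3d3d3d3d3d3d3d3d3d3d3d3d3d3d3d3d3d3d3d3d3d3d3d3d3d3d3d3d3d3d3d3d3d3d3dw=="/>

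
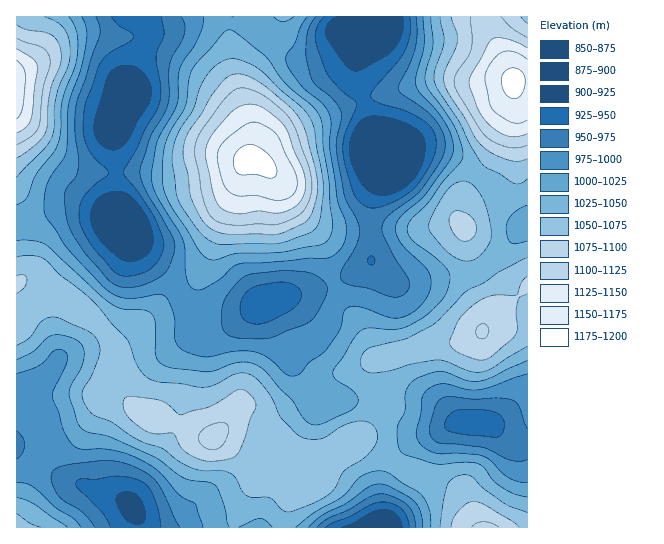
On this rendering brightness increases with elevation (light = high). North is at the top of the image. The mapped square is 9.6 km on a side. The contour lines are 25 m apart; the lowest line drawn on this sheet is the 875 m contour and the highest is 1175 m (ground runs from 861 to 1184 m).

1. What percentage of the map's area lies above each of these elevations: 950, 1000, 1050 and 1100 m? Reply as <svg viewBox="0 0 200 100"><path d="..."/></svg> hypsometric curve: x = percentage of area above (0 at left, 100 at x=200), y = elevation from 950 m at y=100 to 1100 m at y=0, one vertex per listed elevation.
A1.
<svg viewBox="0 0 200 100"><path d="M173 100l-49-33-61-34-45-33"/></svg>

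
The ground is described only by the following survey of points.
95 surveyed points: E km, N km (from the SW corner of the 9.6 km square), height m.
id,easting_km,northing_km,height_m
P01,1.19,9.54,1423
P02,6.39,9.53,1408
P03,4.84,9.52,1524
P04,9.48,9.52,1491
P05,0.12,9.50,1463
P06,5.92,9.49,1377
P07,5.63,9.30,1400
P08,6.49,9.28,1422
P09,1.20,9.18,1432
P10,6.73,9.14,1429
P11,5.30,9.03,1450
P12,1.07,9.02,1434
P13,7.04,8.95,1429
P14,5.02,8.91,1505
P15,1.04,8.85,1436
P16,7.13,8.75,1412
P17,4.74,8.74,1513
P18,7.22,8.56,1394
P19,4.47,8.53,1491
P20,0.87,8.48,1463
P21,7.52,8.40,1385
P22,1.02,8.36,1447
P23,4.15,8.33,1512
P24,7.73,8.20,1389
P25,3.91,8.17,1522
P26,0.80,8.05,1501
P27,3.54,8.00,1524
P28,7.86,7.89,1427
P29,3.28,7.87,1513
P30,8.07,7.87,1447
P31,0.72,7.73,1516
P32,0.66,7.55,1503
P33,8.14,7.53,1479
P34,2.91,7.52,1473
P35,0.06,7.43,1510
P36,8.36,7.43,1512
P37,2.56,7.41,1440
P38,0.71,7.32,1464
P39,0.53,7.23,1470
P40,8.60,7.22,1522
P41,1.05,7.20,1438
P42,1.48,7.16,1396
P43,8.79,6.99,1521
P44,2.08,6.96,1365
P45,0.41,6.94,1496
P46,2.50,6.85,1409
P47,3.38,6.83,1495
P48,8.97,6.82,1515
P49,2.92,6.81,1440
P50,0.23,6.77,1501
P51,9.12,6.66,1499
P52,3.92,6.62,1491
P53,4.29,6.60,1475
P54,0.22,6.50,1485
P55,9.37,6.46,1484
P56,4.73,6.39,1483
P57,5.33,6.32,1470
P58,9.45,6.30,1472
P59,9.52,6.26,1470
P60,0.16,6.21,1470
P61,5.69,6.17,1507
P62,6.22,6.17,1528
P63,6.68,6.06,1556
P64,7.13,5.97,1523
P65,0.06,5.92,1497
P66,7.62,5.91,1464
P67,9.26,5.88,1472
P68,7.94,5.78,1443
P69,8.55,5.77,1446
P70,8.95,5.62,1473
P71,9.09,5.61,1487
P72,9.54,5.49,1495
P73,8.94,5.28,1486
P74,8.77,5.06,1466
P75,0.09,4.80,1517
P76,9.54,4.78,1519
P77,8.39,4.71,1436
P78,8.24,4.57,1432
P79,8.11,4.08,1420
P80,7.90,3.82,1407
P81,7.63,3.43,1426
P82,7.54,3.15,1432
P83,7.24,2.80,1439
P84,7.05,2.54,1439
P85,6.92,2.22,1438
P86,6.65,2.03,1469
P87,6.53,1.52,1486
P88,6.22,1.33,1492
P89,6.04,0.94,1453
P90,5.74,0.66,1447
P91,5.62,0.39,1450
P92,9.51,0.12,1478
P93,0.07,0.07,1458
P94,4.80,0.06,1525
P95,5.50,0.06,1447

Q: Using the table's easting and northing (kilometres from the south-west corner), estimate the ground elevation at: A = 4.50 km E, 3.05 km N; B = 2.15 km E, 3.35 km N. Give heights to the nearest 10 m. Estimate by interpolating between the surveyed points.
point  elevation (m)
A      1470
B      1490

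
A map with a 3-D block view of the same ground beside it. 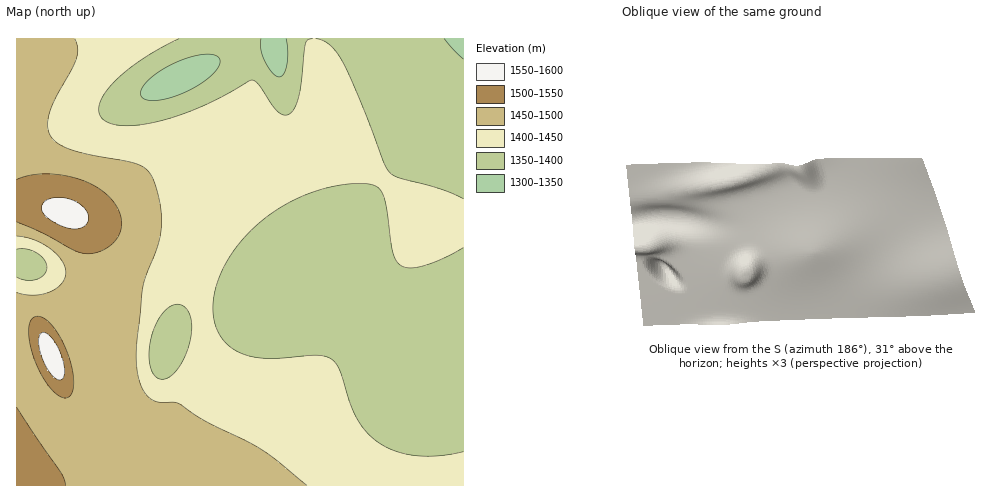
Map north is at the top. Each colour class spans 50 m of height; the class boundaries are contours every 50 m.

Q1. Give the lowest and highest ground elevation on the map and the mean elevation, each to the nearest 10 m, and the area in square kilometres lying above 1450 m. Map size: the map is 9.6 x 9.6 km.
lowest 1330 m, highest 1590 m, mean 1420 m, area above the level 25.1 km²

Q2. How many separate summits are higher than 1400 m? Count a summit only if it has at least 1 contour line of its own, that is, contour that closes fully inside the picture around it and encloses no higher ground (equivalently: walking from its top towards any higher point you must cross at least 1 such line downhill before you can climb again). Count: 2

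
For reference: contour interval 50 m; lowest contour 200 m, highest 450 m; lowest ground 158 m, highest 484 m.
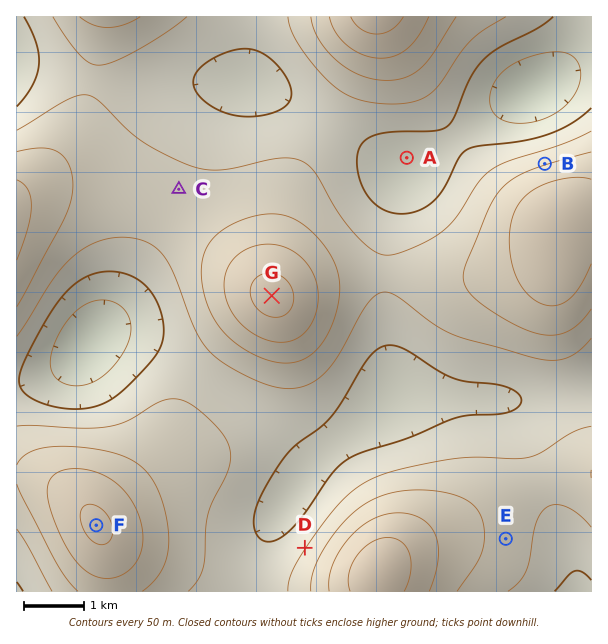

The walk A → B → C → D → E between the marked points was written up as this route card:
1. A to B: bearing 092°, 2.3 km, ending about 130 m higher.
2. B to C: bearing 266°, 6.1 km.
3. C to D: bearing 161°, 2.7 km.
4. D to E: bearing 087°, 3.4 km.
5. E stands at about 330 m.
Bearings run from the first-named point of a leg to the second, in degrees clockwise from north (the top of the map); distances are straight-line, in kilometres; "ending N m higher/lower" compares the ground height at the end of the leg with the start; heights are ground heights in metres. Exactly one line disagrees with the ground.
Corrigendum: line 3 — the distance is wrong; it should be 6.3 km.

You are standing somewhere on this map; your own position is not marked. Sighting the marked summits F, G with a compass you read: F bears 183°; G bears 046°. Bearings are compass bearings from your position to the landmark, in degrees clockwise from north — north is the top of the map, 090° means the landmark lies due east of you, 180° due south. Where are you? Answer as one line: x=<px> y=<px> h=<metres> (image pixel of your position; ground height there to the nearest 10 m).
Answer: x=100 y=462 h=380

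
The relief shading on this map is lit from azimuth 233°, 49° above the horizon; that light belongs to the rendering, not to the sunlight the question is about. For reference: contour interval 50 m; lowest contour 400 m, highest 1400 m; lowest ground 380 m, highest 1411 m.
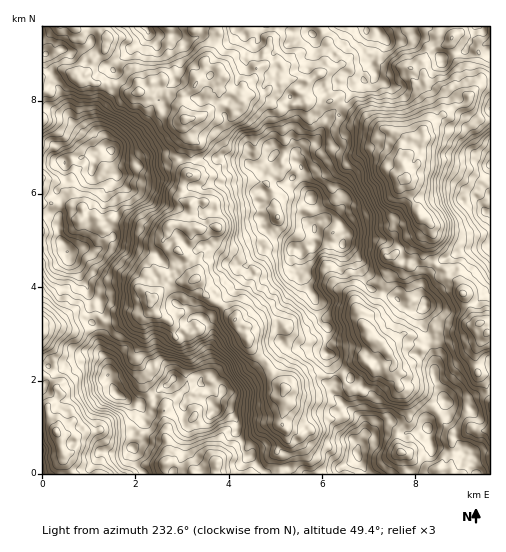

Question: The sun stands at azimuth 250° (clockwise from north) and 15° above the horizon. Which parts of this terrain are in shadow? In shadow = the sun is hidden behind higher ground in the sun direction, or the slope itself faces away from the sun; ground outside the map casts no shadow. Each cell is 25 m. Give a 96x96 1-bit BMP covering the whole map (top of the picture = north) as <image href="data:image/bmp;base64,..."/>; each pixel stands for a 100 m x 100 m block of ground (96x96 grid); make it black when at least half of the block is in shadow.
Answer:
<image width="96" height="96" href="data:image/bmp;base64,Qk2+BAAAAAAAAD4AAAAoAAAAYAAAAGAAAAABAAEAAAAAAIAEAAATCwAAEwsAAAIAAAAAAAAA////AAAAAADwAAPBGAAAAAH4gAP4AAPgGAEAwAP8AAP+AAH4EAPgAAf+AAP+AAHgMAfwAA/+DAf+AAfgEAfwAA/+DAf8AAHgAAf8AAf+Dwf8AAPgAAf+AAb8Dx/8AAPgAB//AAT4D//8AADgAD//AAH4H//4AADAAD/+AAP4H/3wAADgBD/+AAL4H/ngAABAAD/+AADEDuPAAADAA3/+AADcCGPAAADAA///AAG+AGeAAAJAA///AAP+AO8AABJAA///AAN+AP8AADgAAH//AOj+Af8gAP4AAP//gOH8Af9gAP4AAP//gAH8Af9gAP8AAf//gAf4A/8AAP8EA///gZ/wB/8AAf8OB///AD/gB/8AAf4HB///AD/AB/4AAf4Hg///AP/AB/4AAf4fh//+AP4AB/4AA/8/h//4A/7AA/4AB///j//wB/8AA/8AB///j//gA/+AA/8AD///h/+AAf+AA/8AD///h/+AA/+AA/8AA///h/8AA/8AA/8AA//8B/8AA/8AA/8ACf/4B/wAB/4AAf8AAf/wB/AAB/8AAP8AA//AN+AAB/8AEPwAB//AP8AAB/4AH/gABf/APAAAB/wAH/AAB//EeAAAH/gEP/AAB//AAAAAH/gAP/gAMf/DAAAAP/AAP/gAP//HAAAAP/AMP/gAH//AAAAAP+AMP+AAT//AAAAAPgGIPwAAT/+AAAAAfgPcBgAAZ/8AAAAAPAP4AAABx/8AAAAAPAf4QAABz/8wAAAAOA/8gAAAhf9wAAAAEC/+wAADNv/gAAAAEH//8AAH+v/gAAAAGH//8AAP/P/xAAAACD//+AAP8P//AAAADD///AAP+P//CAAACD///AAPgP//AAAAAH///AAPgH//AABgAv///AAPgH//AADgA////AAPgNz/AAAAB////AAHgAD/gAAAD3///AAAAAH/AAAAHj///AAAAAP/AAAAPj//+AAAAAf/AAAAP3//+AAAAD//AAAAf///+AAAAH//gAAAf///8AAAAH//wAAAP///8AAAAH//4AAAZ///8AAAAH//4AAA////+AAEAH//wAAA////+AAEAP//wAAA////8AAAAP//wAAA////8AAAAP//4AAA////8AAAAP//8AAQH///4AAAAv//+AAwH///4AAAA///+AAyT///wAAAA///+AASz///gAAAB////AABx//+AAAAD////gABwP/wAAAAD////gABgH/AAAADD////4AAAP4AAAADH////4AAABwAAAADz////4AAABAAAAAD7////gAAAAAAAAAD/////AACAAACAAAD/P+fwAAAAAADAAAPwBgBgAAAAAA/AAAPgBAFgAAAAAB/AAAfAAADAAAAAADfAQAeAMADAAAAAAD/AQAAAAADgAAAAAB+AYAAAAABQAAAAAA8AYABgAAAAAAAAAAIAQBACAAAgAAAAAAYAwgHCAAhwAAAAAAQQgAPmAAAwAEAAAAawAC/nAAAAAGAAAA84wH+GAHnkAAAEAB+8QH+AAH3gAAAAAD84AE="/>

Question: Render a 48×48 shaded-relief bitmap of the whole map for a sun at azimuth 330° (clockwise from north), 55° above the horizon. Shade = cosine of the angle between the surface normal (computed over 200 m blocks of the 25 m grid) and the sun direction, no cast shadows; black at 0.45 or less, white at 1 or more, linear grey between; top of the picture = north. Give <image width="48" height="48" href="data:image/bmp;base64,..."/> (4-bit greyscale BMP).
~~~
<image width="48" height="48" href="data:image/bmp;base64,Qk32BAAAAAAAAHYAAAAoAAAAMAAAADAAAAABAAQAAAAAAIAEAAATCwAAEwsAABAAAAAAAAAAAAAAABEREQAiIiIAMzMzAERERABVVVUAZmZmAHd3dwCIiIgAmZmZAKqqqgC7u7sAzMzMAN3d3QDu7u4A////AGrexlVVhnumaazHW93u7t2WiazdhGmZukjNyXh1U0iWVoq6d63u7t7IZXrdpVmpmEeszcy6YyVkMzWbp4vu7t3LgySap1m7qHq73u3MlUZSABVoqpre7tzdpjNHmHm8y1irq8u7lkd2MAV0WavczM3uyWabqGaJqnWJdVeahkeJpQFjJYvMqb3u7Kmt24VVaKeIYwBHmGiYmmIyFHndy8zO7dzO7JZWZomnZBA3mXipi7UxA3rNzMze3czv7ahndFmph2eIvJWbmrhSAmrMu7u83ave7cuJp3eKqauZztl7urpkRFeqmruqvLq8y8upvKd5q8qJze7M3LhWiHVWiqqqq8y7q6morKqZvOt63d7d/sdGqoU0Z2aJqru5vaeZu+3LveuJ3u3O/8hoy3ZmeIVGm6uazcd63v7u3ty6ztvf/7dq24mqu6dmi7msvLh4zu7u7tu7ztve/8ZpzLzMuoVWmoirqqd4q8zcvcqa3ty6vceaq8zLmJVGiHd3iIZHmoiKqphnvezLq4aJial4iIVXiJdmVWUjVkRoqWRGjNqszKVGd4dEZkI2dod6lVZVMlRWeIQliszMzMg1VndEeGIkRImbyneblVZmZ4Yjd53cy6lkZmVFeHYzWK3Mypd6qFREZWYyZ4mqy5h1eYVnZVUyabze2plmh3USQyMxSIiGiph4iYiIZFQzV6zN25mHd4dUQxARN4moebu6hoqGQjQ0RIzM3bhnZpmXZkABN5mrms3bh5uoURMSMlq83uyYd6vLmZUSNqurzN7JmqzcpVhRIjaazv7Lu7y8y8kyM3u73d7Kmq3suXukFHiJve3Lu6uKy7pSMRepmauqmq3bynmmMmmIrLqpiLyHqXhQEAFoiHeau5y8zLmXVGmGqXZ4ibuGh1QwAAFZq6maupnMqruXVHqpl2VpvMmGVWRDAAJnd4maqpm8uJumQ1rcuom7zcuHVHZGUwBpmHiry6qt6qymVUfN3KvdzKp4hndWZUFKy6qqu6zLy7u3RWeszM3dyodnqXd3ZFVGiZqZqpzLqZmqMniazM3cysy5qoZXc0iIq6u8zJm7mZd5c0aKvMzLzO79zKg0hli87t3d3MrLh5hEd1V5vM3d7u7+7duFZ3i83u7u7tzduHliSId4rN3v/v7u7tuYd4m93e7//+3d3IiFNYdnis3u/+3e7tuZmYec3d3v/+7szaZUMjMiSL3d7r3d7rqrupZom8zO7u7tzclCIQAABIve297t7bms25d4eKus7ty8zMuCAAAREkat3N7t3smJzKhpyquqzMy6uqqVECM0REVozcvM3dllirlnu6yoq7zLvLqpdVd3dkVVnaqau5hlRYl1i6unnKq6m8zLqHiZlzJFZ0Zli7pkMhRUapiYerqpd6vLqWV4mVI0RFVEad2VRCIxJnWJd5mKlnmaqVEjarhUZ7qZh73KdmZTE3dnd6l4h4iIiGMjOLy4eszMyZu6hoiIZZp3hoqpiIiId4d3Z4nMd4zNy5mYdnmJqKuJmFrLmYd5d4mpiIesdQ=="/>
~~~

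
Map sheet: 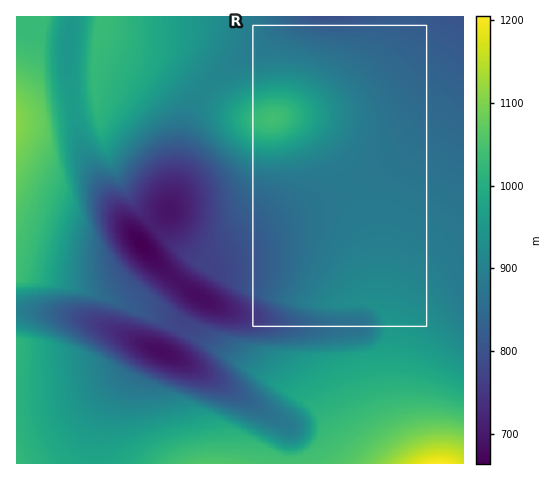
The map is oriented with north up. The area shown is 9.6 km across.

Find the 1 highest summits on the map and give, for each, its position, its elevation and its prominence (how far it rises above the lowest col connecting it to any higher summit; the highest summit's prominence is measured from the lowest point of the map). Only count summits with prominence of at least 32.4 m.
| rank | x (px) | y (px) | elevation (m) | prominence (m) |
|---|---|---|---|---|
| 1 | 272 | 119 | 1040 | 129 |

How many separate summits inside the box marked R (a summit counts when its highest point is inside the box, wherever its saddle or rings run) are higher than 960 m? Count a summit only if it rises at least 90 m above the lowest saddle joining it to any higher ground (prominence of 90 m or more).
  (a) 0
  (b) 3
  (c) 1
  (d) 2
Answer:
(c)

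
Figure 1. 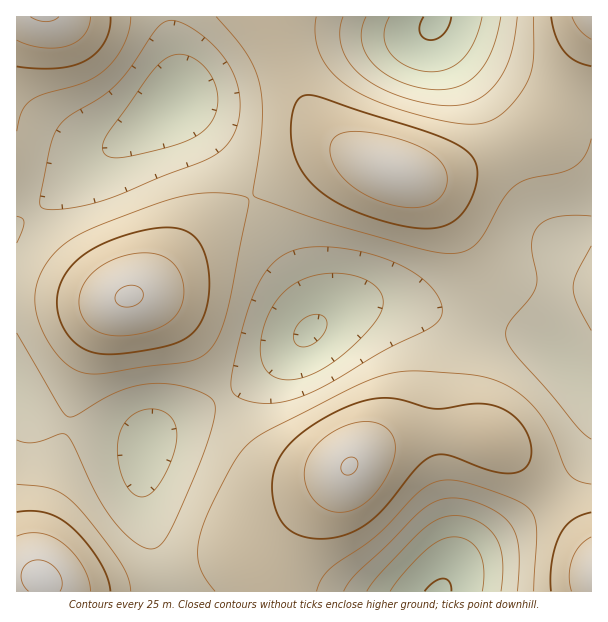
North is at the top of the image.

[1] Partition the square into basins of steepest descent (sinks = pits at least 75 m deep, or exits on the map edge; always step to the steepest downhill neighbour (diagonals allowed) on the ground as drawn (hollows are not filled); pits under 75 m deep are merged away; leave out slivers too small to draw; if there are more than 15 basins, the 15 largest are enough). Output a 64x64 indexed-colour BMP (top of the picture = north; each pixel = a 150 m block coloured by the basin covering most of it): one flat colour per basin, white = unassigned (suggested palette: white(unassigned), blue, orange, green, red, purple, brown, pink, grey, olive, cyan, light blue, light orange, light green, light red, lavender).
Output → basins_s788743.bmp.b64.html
<image width="64" height="64" href="data:image/bmp;base64,Qk12CAAAAAAAAHYAAAAoAAAAQAAAAEAAAAABAAQAAAAAAAAIAAATCwAAEwsAABAAAAAAAAAA////ALR3HwAOf/8ALKAsACgn1gC9Z5QAS1aMAMJ34wB/f38AIr28AM++FwDox64AeLv/AIrfmACWmP8A1bDFADMxERERERERERERERERIiIiIiIiIiIiIiIiIiIiIiIiMzERERERERERERERERIiIiIiIiIiIiIiIiIiIiIiIiIREREREREREREREREREiIiIiIiIiIiIiIiIiIiIiIiIhERERERERERERERERESIiIiIiIiIiIiIiIiIiIiIiIiERERERERERERERERERIiIiIiIiIiIiIiIiIiIiIiIiIRERERERERERERERERESIiIiIiIiIiIiIiIiIiIiIiIREREREREREREREREREREiIiIiIiIiIiIiIiIiIiIiIhERERERERERERERERERERIiIiIiIiIiIiIiIiIiIiIhERERERERERERERERERERESIiIiIiIiIiIiIiIiIiIhEREREREREREREREREREREREiIiIiIiIiIiIiIiIiIhEREREREREREREREREREREREREiIiIiIiIiIiIiIiIiERERERERERERERERERERERERERIiIiIiIiIiIiIiIiERERERERERERERERERERERERERESIiIiIiIiIiIiIiEREREREREREREREREREREREREREREiIiIiIiIiIiIiERERERERERERERERERERERERERERERIiIiIiIiIiIiERERERERERERERERERERERERERERERESIiIiIiIiIiERERERERERERERERERERERERERERERERESIiIiIiIiEREREREREREREREREREREREREREREREREREREiIiIREREREREREREREREREREREREREREREREREREREREREREREREREREREREREREREREREREREREREREREREREREREREREREREREREREREREREREREREREREREREREREREREREREREREREREREREREREREREREREREREREREREREREREREREREREREREREREREREREREREREREREREREREREREREREREREREREREREREREREREREREREREREREREREREREREREREREREREREREREREREREREREREREREREREREREREREREREREREREREREREREREREREREREREREREREREREREREREREREREREREREREREREREREREREREREREREREREREREREREREREREREREREREREREREREREREREREREREREREREREREREREREREREREREREREREREREREREREREREREREREREREREREREREREREREREREREREREREREREREREREREREREREREREREREREREREREREREREREREREREREREREREREREREREREREREREREREREREREREREREREREREREREREREREREREREREREREREREREREREREREREREREREREREREREREREREREREREREREREREREREREREREREREREREREREREREREREREREREREREREREREREREREREREREREREREREREREREREREREREREREREREREREREREREREREREREREREREREREREREREREREREREREREREREREREREREREREREREREREREREREREREREREREREREREREREREREREREREREREREREREREREREREREREREREREREREREREREREREREREREREREREREREREREREREREREREREREREREREREREREREREREREREREREREREREREREREREREREREREREREREREREREREREREREREREREREREREREREREREREREREREREREREREREREREREREREREREREREREREREREREREREREREREREREREREREREREREREREREREREREREREREREREREREREREREREREREREREREREREREREREREREREREREREREREREREREREREREREREREREREREREREREREREREREREREREREREREREREREzMxERERERERERERERERERERERERERERERERERERETMzMzMzEREREREREREREREREREREREREREREREREREzMzMzMzMzMREREREREREREREREREREREREREREREREzMzMzMzMzMzMRERERERERERERERERERERERERERERMzMzMzMzMzMzMzMRERERERERERERERERERERERERERMzMzMzMzMzMzMzMzMRERERERERERERERERERERERERMzMzMzMzMzMzMzMzMxEREREREREREREREREREREREREzMzMzMzMzMzMzMzMzMREREREREREREREREREREREREzMzMzMzMzMzMzMzMzMxERERERERERERERERERERERETMzMzMzMzMzMzMzMzMzMRERERERERERERERERERERETMzMzMzMzMzMzMzMzMzMxERERERERERERERERERERERMzMzMzMzMzMzMzMzMzMzERERERERERERERERERERERMzMzMzMzMzMzMzMzMzMzMxEREREREREREREREREREREzMzMzMzMzMzMzMzMzMzMzEREREREREREREREREREREzMzMzMzMzMzMzMzMzMzMzMxERERERERERERERERERETMzMzMzMzMzMzMzMzMzMzMzMRERERERERERERERERERMzMzMzMzMzMzMzMzMzMzMzMxERERERERERERERERERMzMzMzMzMzMzMzMzMzMzMzMz"/>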